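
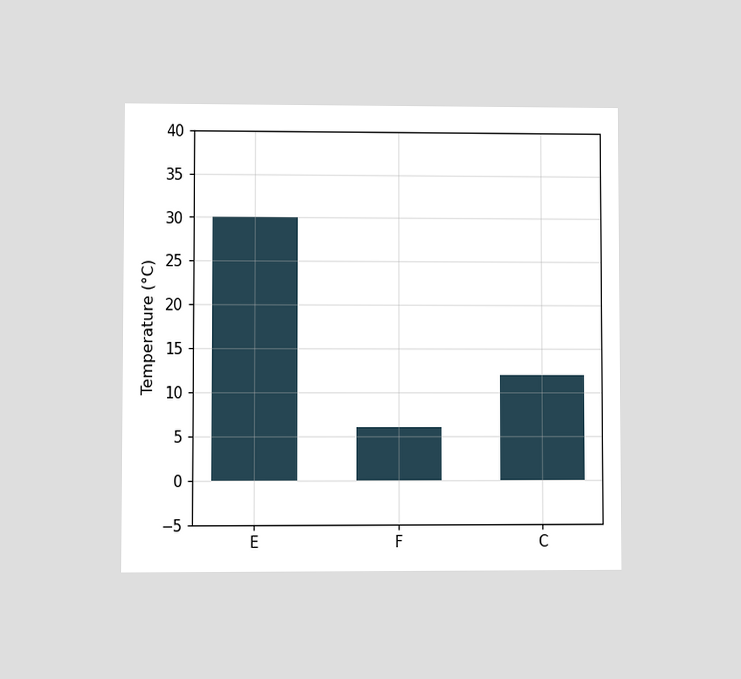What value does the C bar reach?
12°C

The chart is viewed at a slight angle. Reading along the chart's y-axis, the C bar reaches 12°C.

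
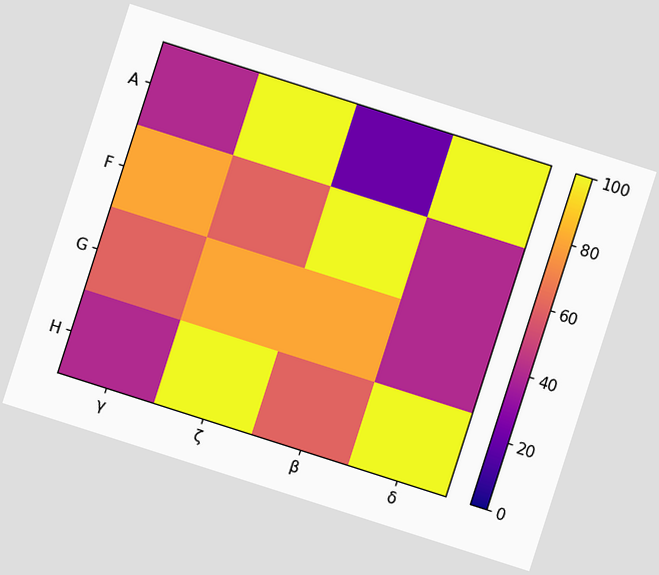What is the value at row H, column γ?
The chart is tilted about 18° clockwise. Matching cell (H, γ) against the colorbar gives 40.

40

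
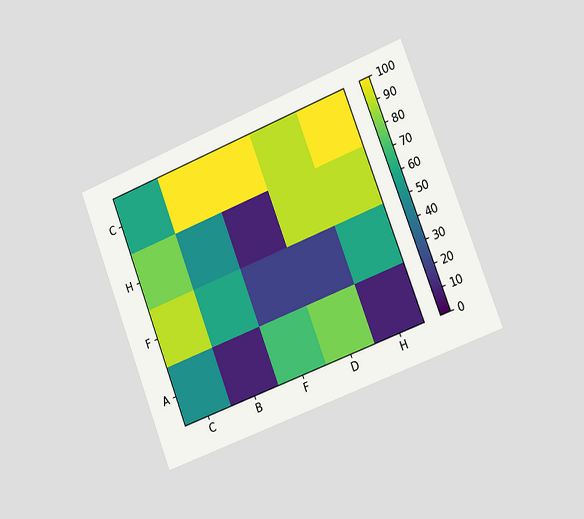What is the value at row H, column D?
The chart is tilted about 21° counter-clockwise and viewed slightly from the right. Matching cell (H, D) against the colorbar gives 90.

90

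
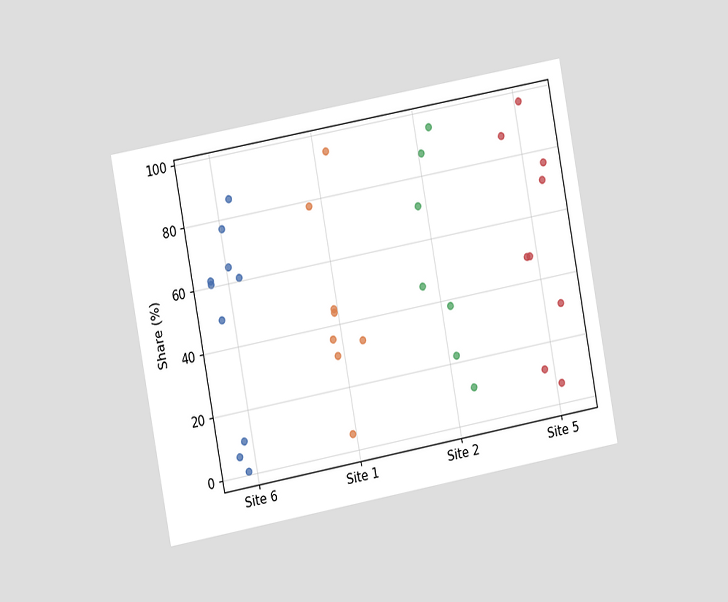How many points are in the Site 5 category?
9

The chart is tilted about 10° counter-clockwise and viewed at a slight angle. Counting the markers in the Site 5 column gives 9.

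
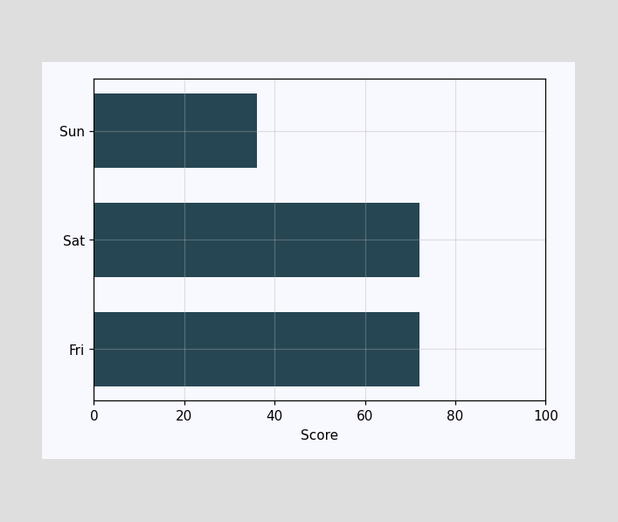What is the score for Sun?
Reading along the chart's x-axis, the Sun bar reaches 36.

36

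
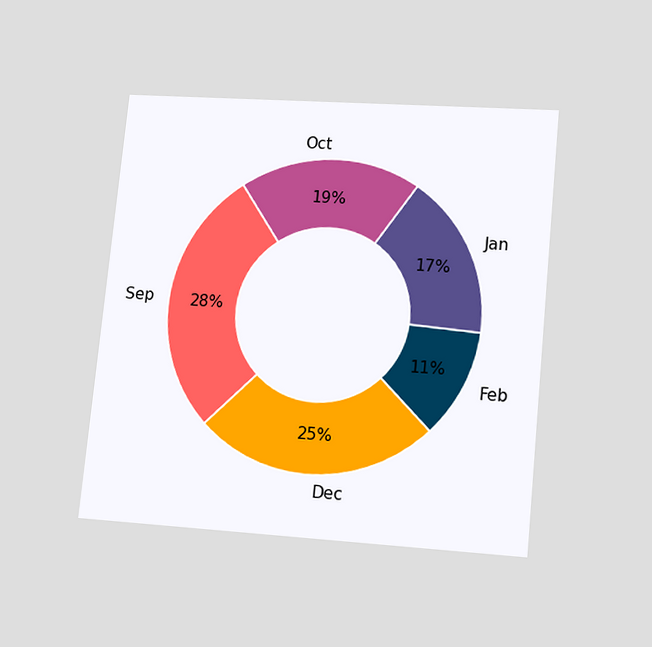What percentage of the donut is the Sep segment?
The chart is tilted about 6° clockwise and viewed at a slight angle. The Sep segment takes up 28% of the ring.

28%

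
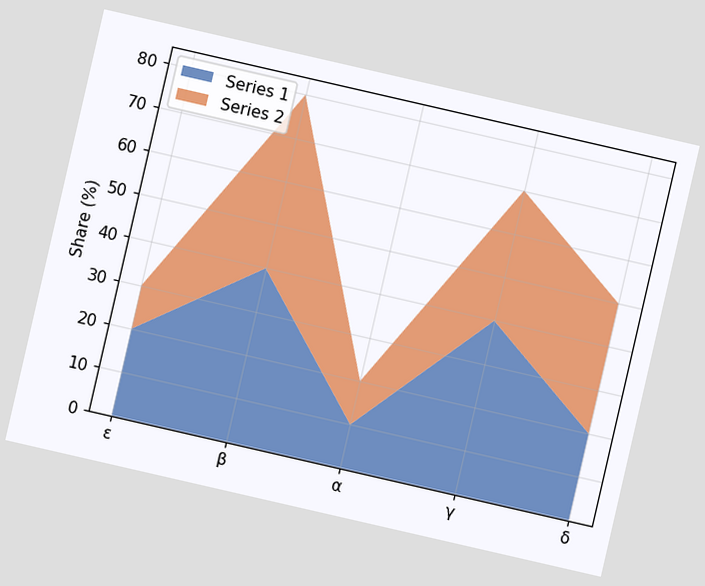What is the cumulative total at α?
The chart is tilted about 13° clockwise. The stacked total at α reaches 20%.

20%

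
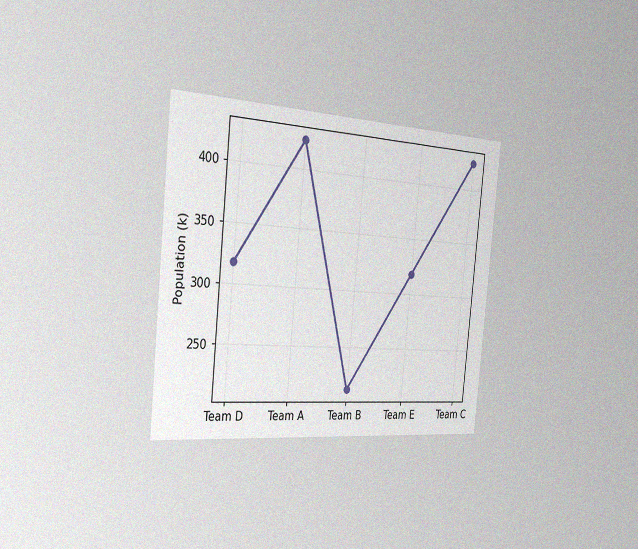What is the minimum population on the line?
212k

The chart is tilted about 6° clockwise and viewed slightly from the left, with some photo noise. The lowest point is at Team B, and reading across to the y-axis gives 212k.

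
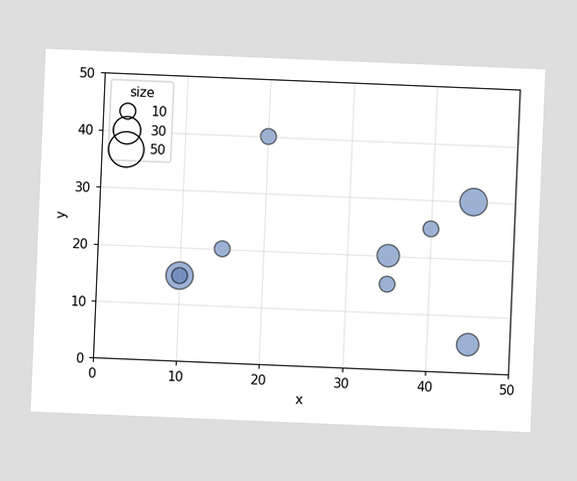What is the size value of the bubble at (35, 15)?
10

The chart is tilted about 2° clockwise. Matching the bubble at (35, 15) against the size legend gives 10.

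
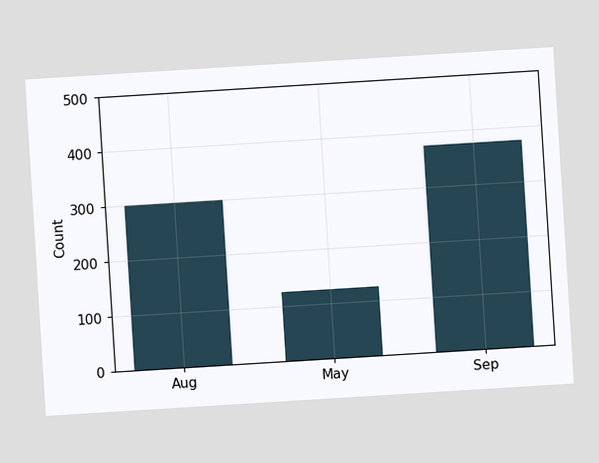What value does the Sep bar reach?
375

The chart is tilted about 4° counter-clockwise. Reading along the chart's y-axis, the Sep bar reaches 375.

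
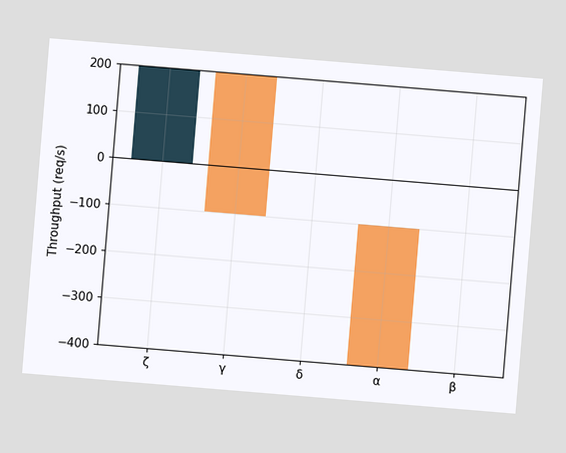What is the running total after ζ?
The chart is tilted about 5° clockwise. After ζ the running total reaches 200req/s.

200req/s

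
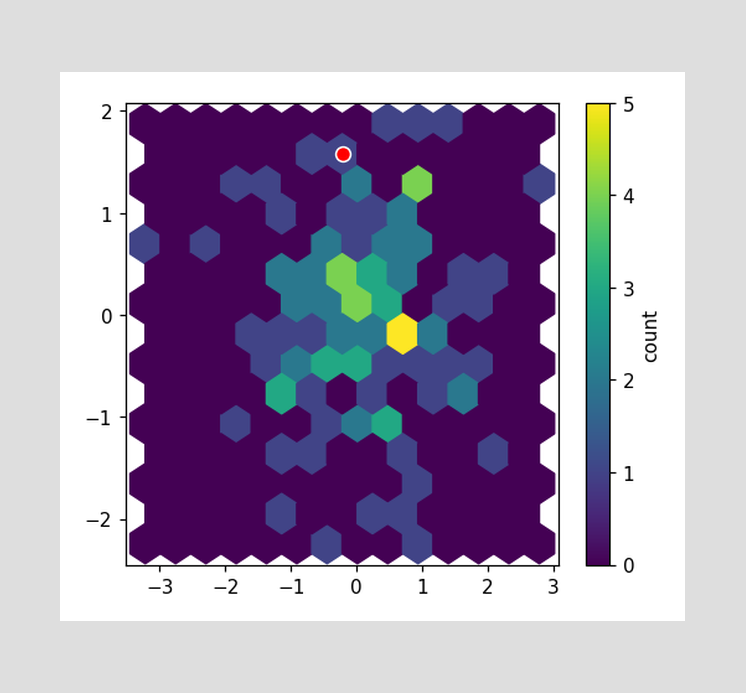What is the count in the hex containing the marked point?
The marked hex reads 1 on the colorbar.

1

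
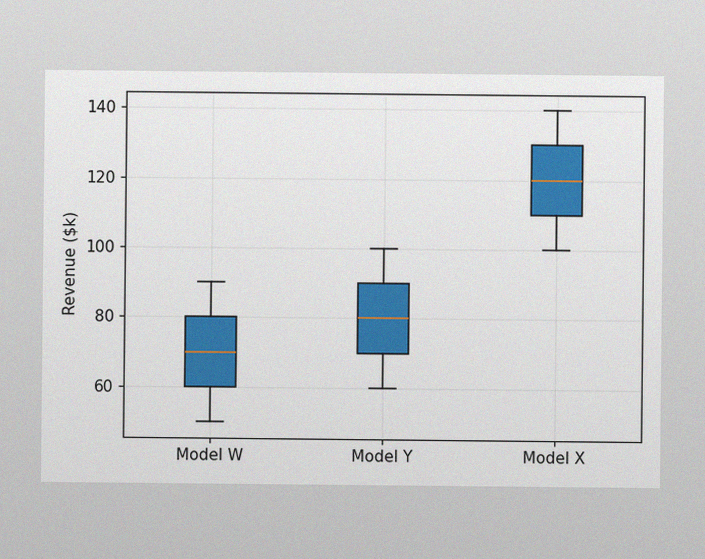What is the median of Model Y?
The image has some photo noise and uneven lighting. The median line in the Model Y box sits at $80k.

$80k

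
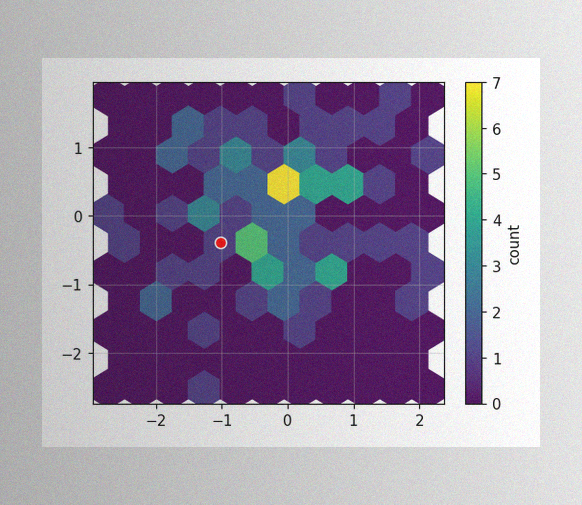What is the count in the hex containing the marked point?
1

The image has some photo noise and uneven lighting. The marked hex reads 1 on the colorbar.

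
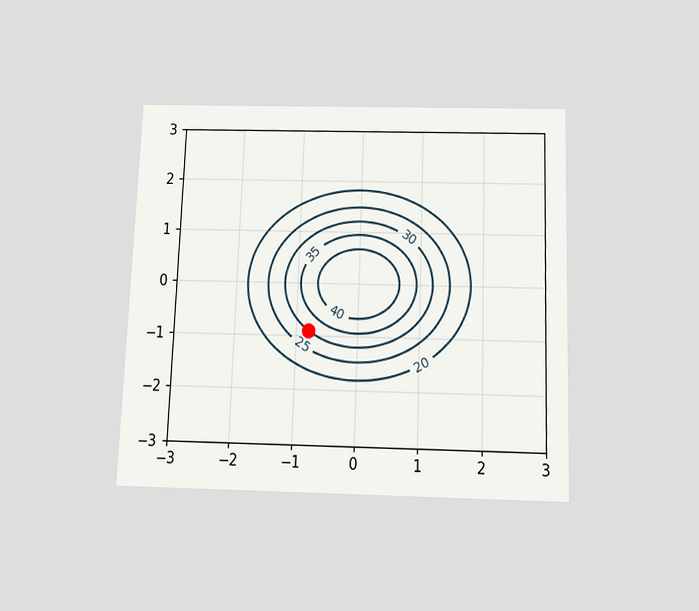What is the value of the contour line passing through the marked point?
The chart is tilted about 2° clockwise and viewed slightly from below. The marked point sits on the contour labelled 30.

30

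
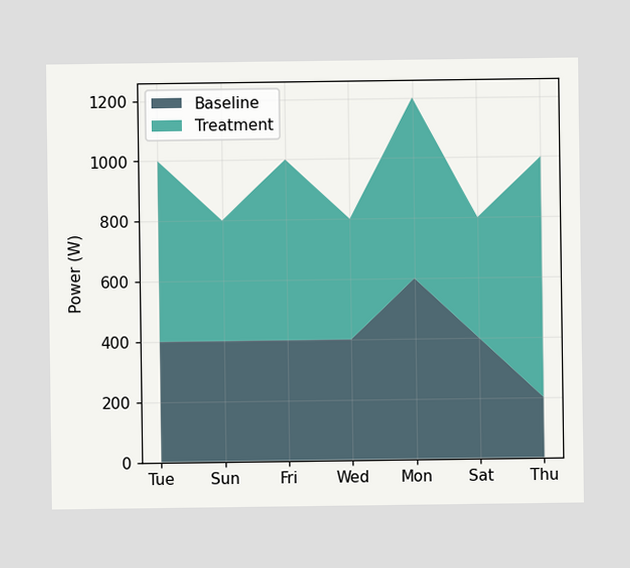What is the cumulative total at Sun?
The stacked total at Sun reaches 800W.

800W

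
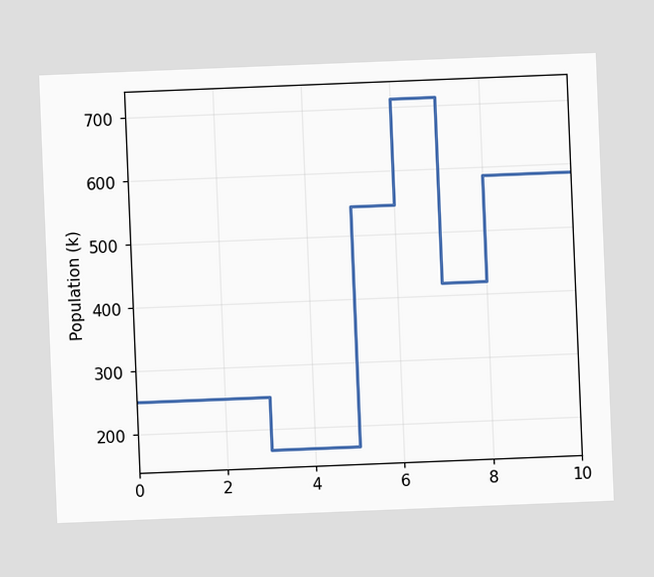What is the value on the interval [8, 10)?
588k

The chart is tilted about 2° counter-clockwise. On [8, 10) the step sits at 588k.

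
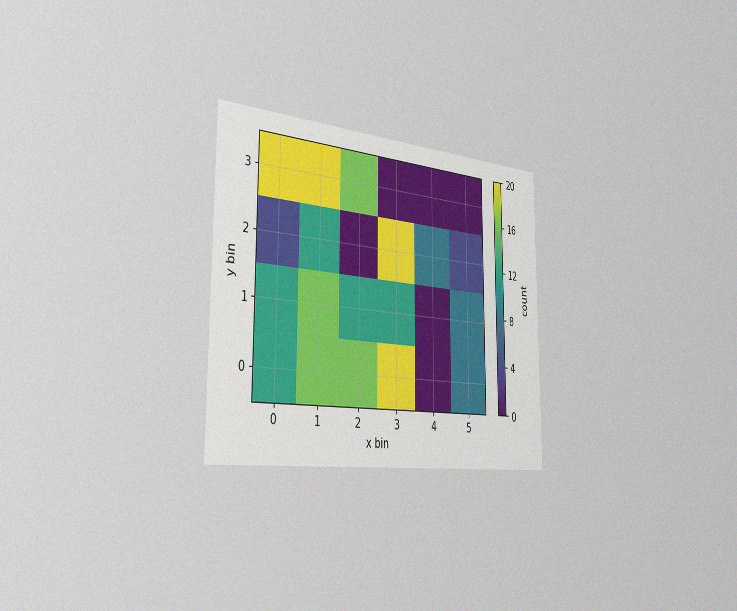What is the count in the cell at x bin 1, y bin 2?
The chart is viewed slightly from the left, with some photo noise. Matching the cell (1, 2) against the colorbar gives 12.

12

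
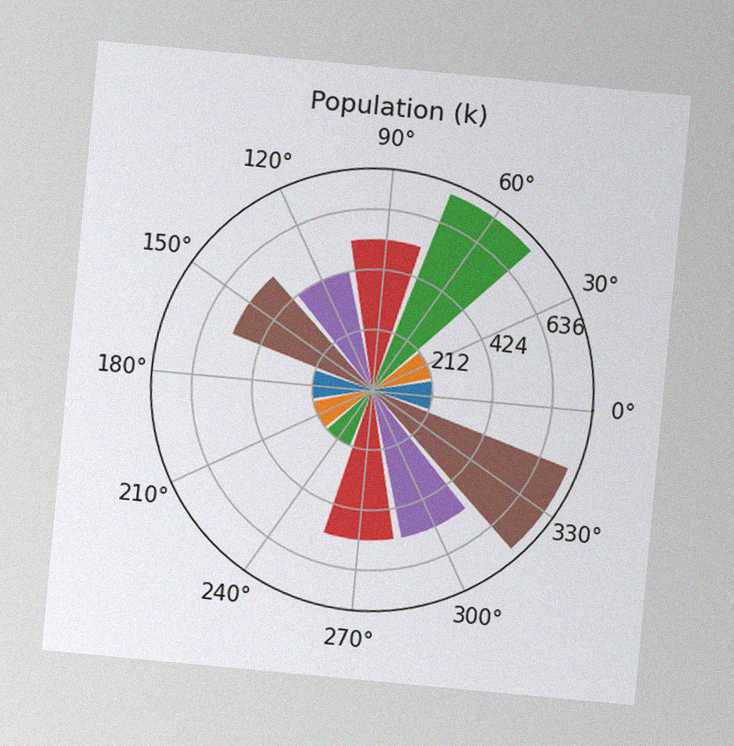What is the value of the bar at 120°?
The chart is tilted about 5° clockwise, with some photo noise. The bar at 120° reaches 424k on the radial axis.

424k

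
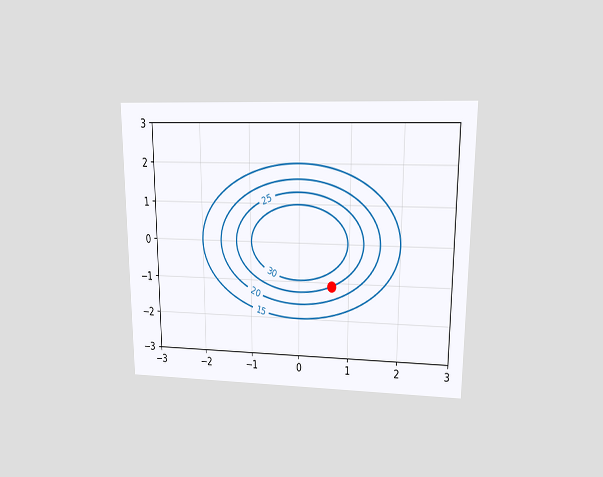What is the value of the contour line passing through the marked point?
The chart is viewed at a slight angle. The marked point sits on the contour labelled 25.

25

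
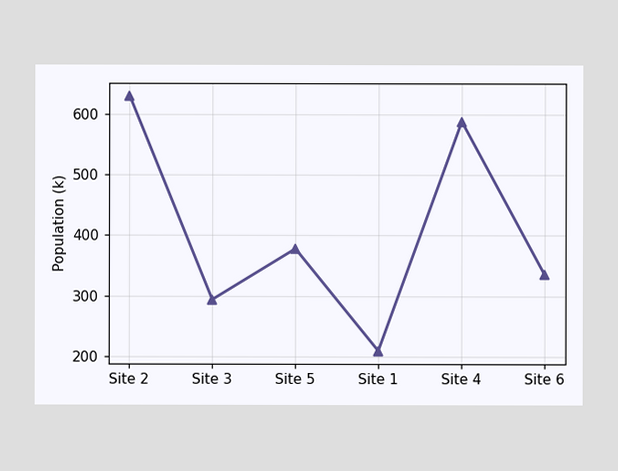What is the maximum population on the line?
The highest point is at Site 2, and reading across to the y-axis gives 630k.

630k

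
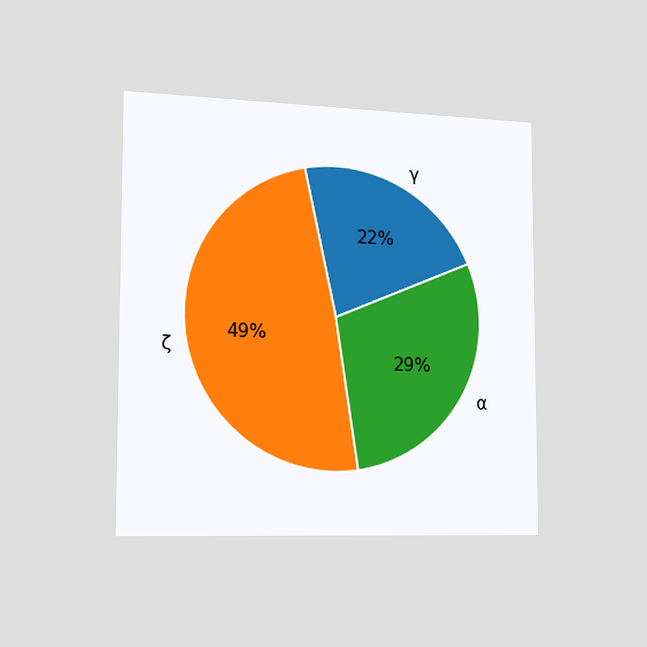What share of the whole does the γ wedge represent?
The chart is viewed slightly from the left. The γ slice takes up 22% of the pie.

22%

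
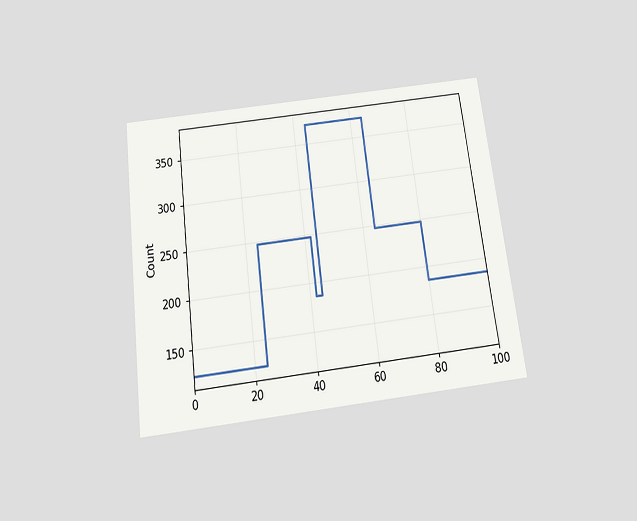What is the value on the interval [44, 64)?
372

The chart is tilted about 7° counter-clockwise and viewed slightly from below. On [44, 64) the step sits at 372.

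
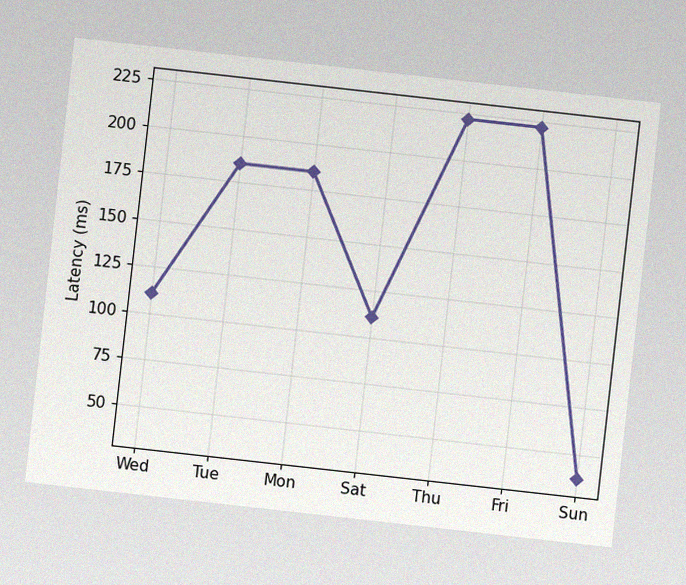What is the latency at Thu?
222ms

The chart is tilted about 6° clockwise, with some photo noise. At Thu, the line is at 222ms.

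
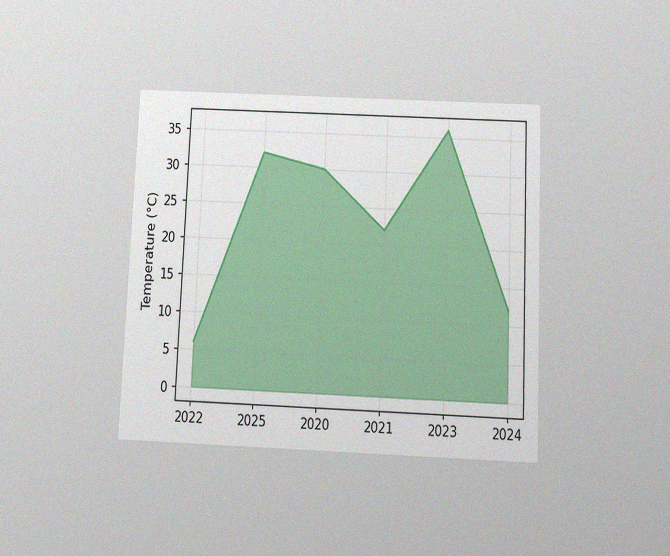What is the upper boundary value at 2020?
The chart is tilted about 2° clockwise and viewed slightly from below, with some photo noise. At 2020 the upper boundary is at 30°C.

30°C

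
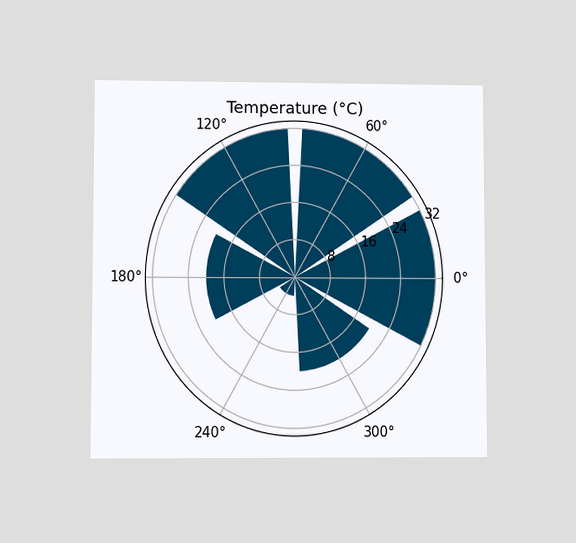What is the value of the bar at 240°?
The chart is viewed at a slight angle. The bar at 240° reaches 4°C on the radial axis.

4°C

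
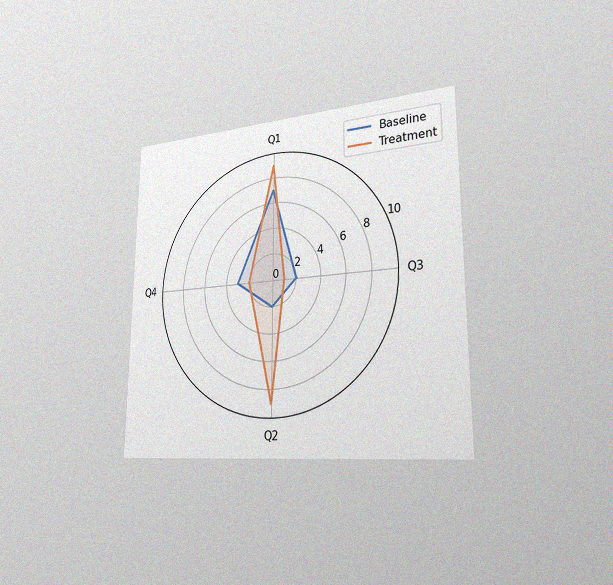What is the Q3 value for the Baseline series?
2

The chart is viewed slightly from the right, with some photo noise. On the Q3 axis, Baseline reaches 2.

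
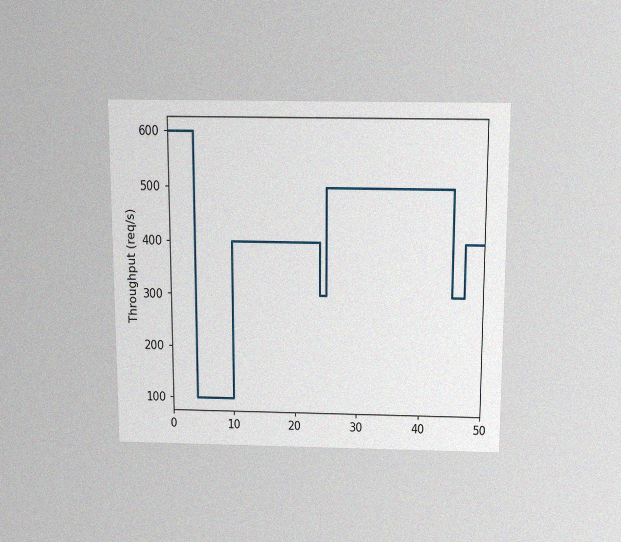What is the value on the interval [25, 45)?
The chart is viewed slightly from above, with some photo noise. On [25, 45) the step sits at 500req/s.

500req/s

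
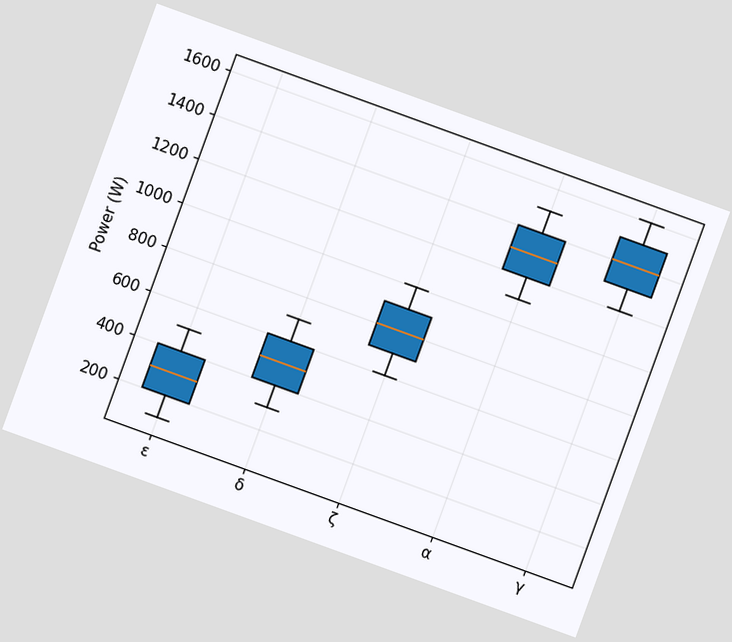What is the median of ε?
The chart is tilted about 20° clockwise. The median line in the ε box sits at 300W.

300W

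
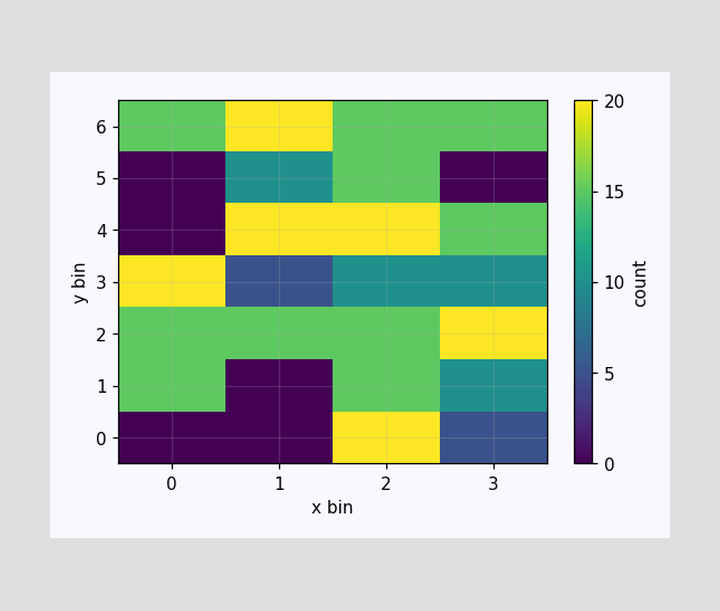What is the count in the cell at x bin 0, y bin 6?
Matching the cell (0, 6) against the colorbar gives 15.

15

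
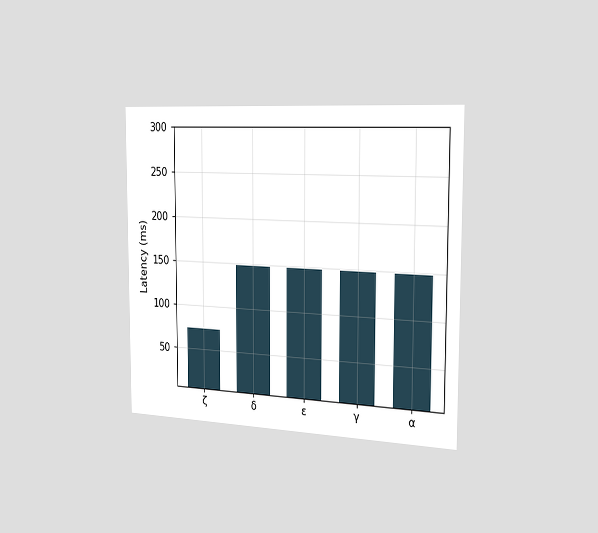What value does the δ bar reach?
The chart is viewed slightly from the right. Reading along the chart's y-axis, the δ bar reaches 148ms.

148ms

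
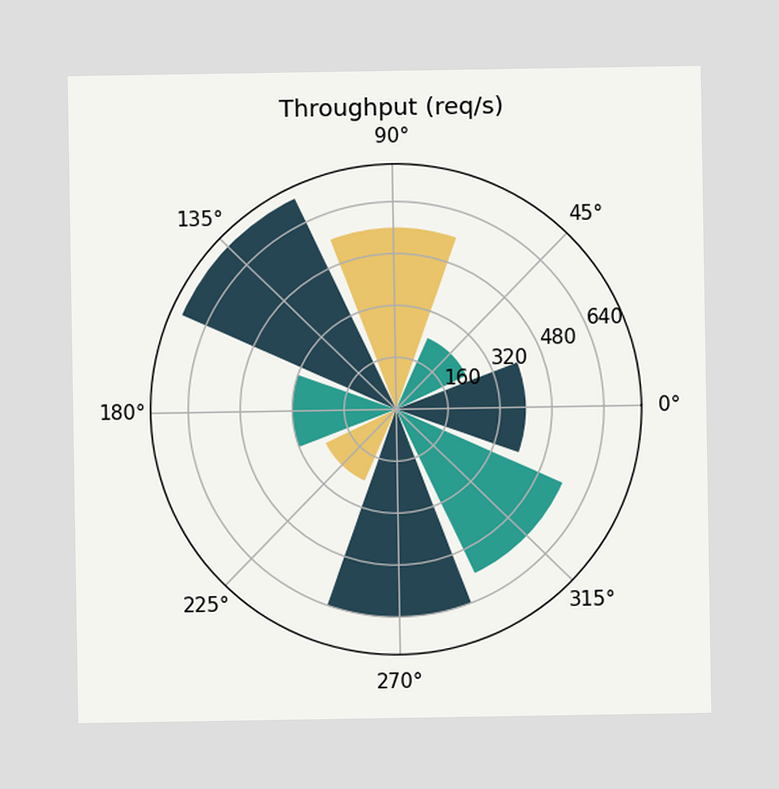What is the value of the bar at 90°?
560req/s

The bar at 90° reaches 560req/s on the radial axis.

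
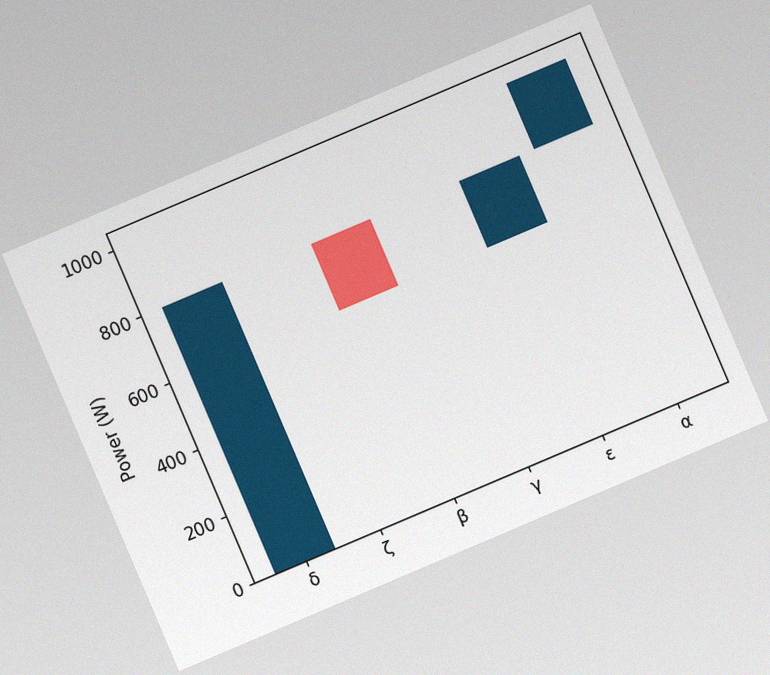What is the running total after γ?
The chart is tilted about 23° counter-clockwise, with some photo noise. After γ the running total reaches 600W.

600W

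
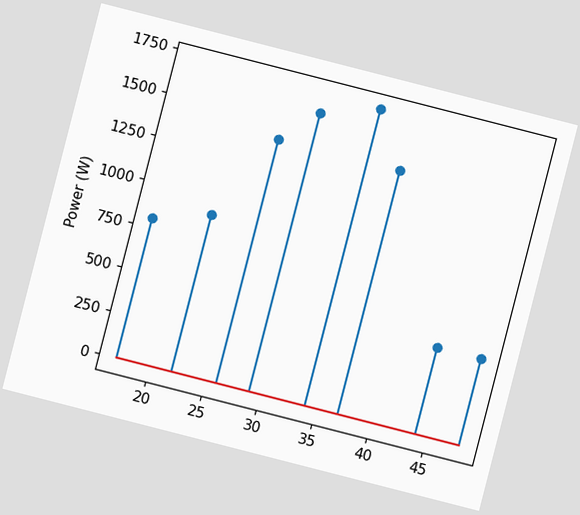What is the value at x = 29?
1600W

The chart is tilted about 14° clockwise. The stem at x=29 reaches 1600W.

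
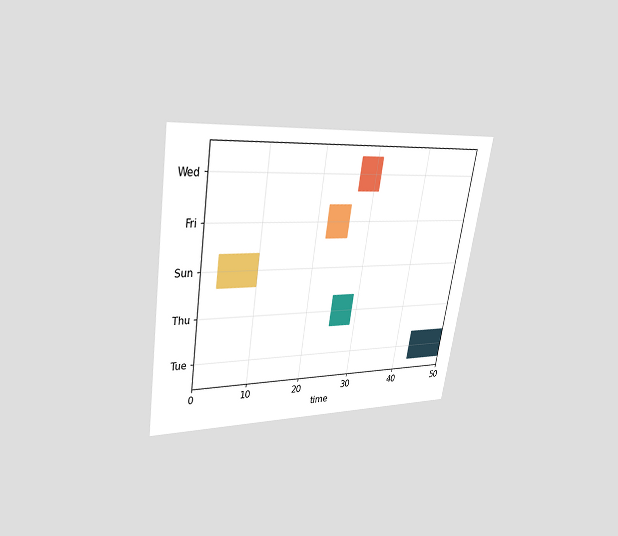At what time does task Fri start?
The chart is tilted about 9° clockwise and viewed slightly from above. The Fri bar begins at t=22.

22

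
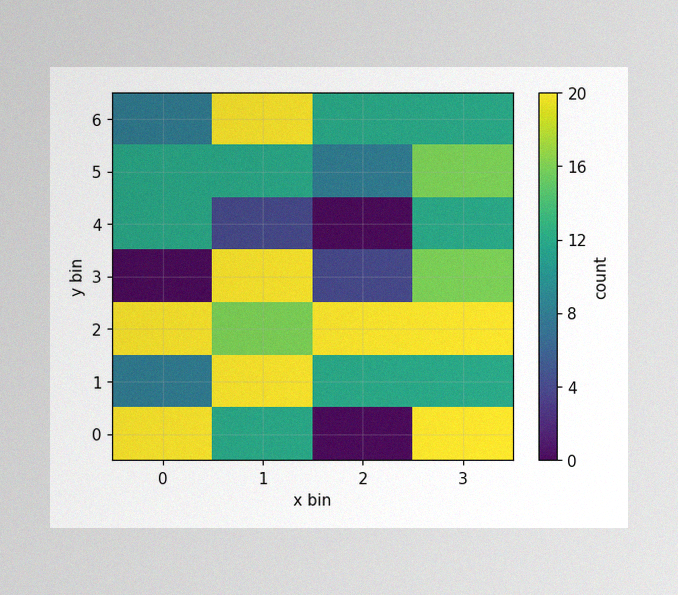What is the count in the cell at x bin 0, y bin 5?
The image has some photo noise and uneven lighting. Matching the cell (0, 5) against the colorbar gives 12.

12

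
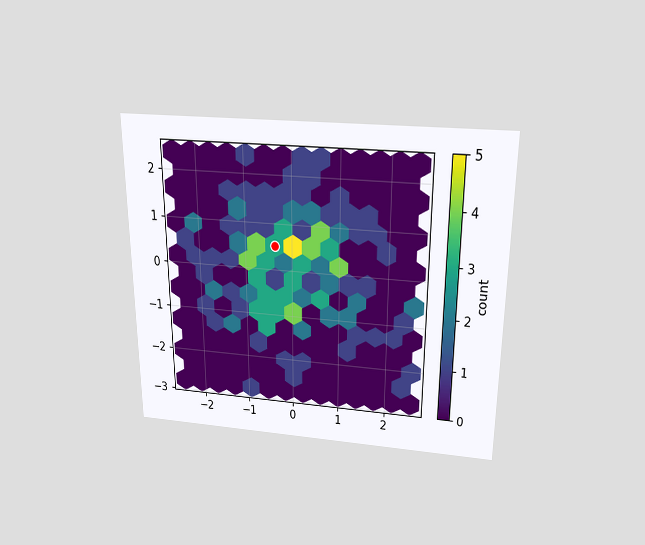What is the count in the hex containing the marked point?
3

The chart is viewed slightly from above. The marked hex reads 3 on the colorbar.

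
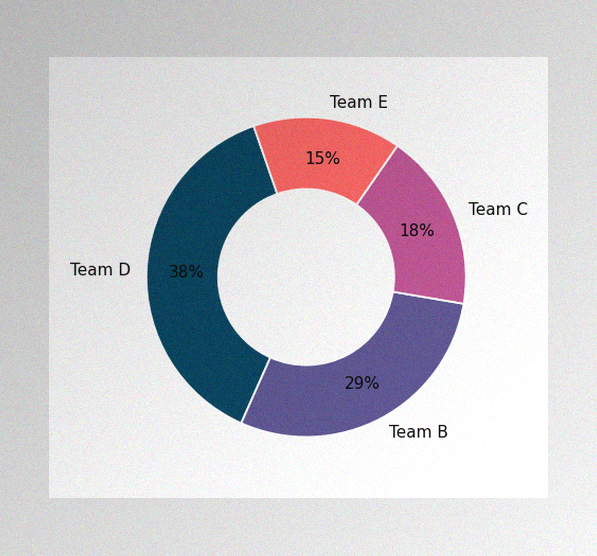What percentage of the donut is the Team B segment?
The image has some photo noise and uneven lighting. The Team B segment takes up 29% of the ring.

29%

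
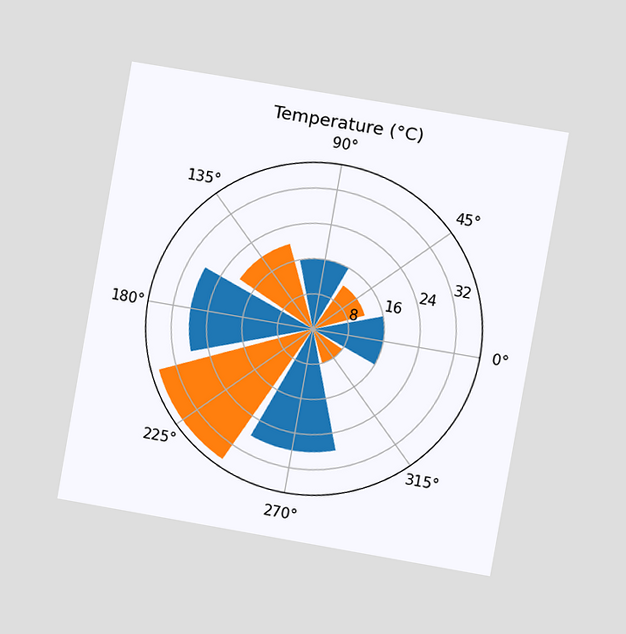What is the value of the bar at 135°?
The chart is tilted about 10° clockwise and viewed slightly from the right. The bar at 135° reaches 20°C on the radial axis.

20°C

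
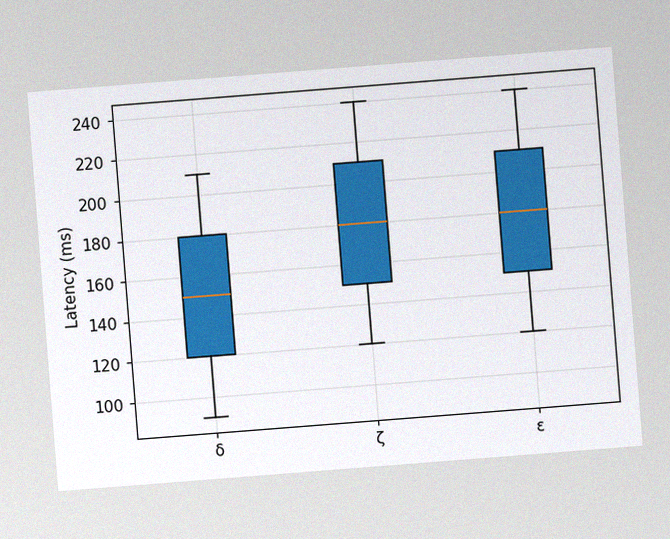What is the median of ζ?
180ms

The chart is tilted about 4° counter-clockwise, with some photo noise. The median line in the ζ box sits at 180ms.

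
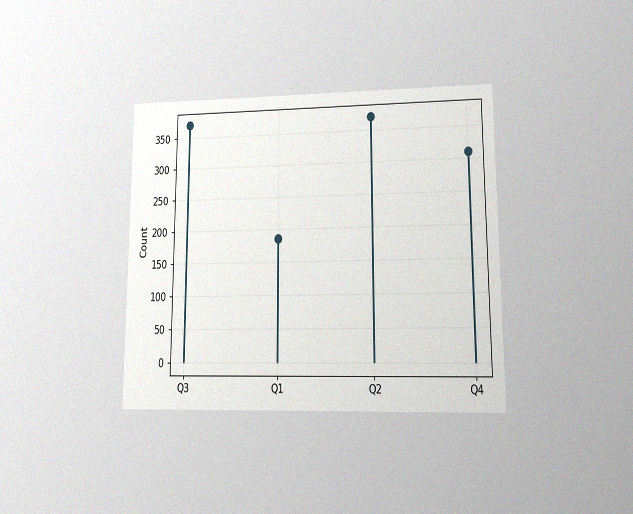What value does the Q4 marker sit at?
310

The chart is viewed at a slight angle, with some photo noise. The Q4 marker sits at 310.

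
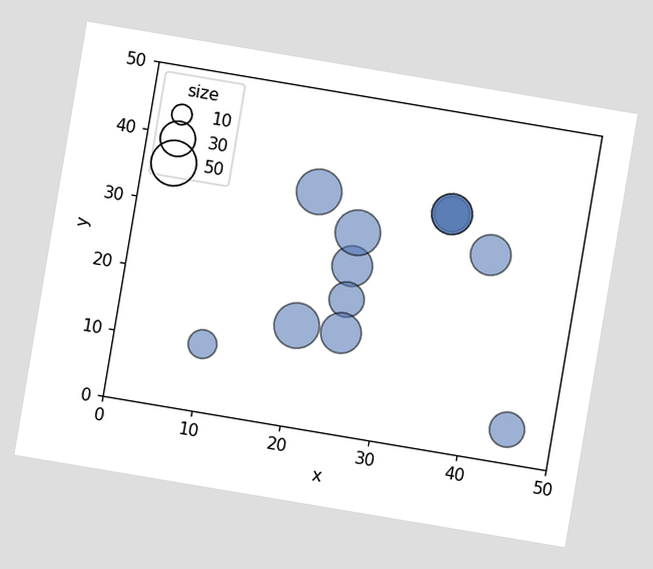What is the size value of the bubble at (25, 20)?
30

The chart is tilted about 10° clockwise. Matching the bubble at (25, 20) against the size legend gives 30.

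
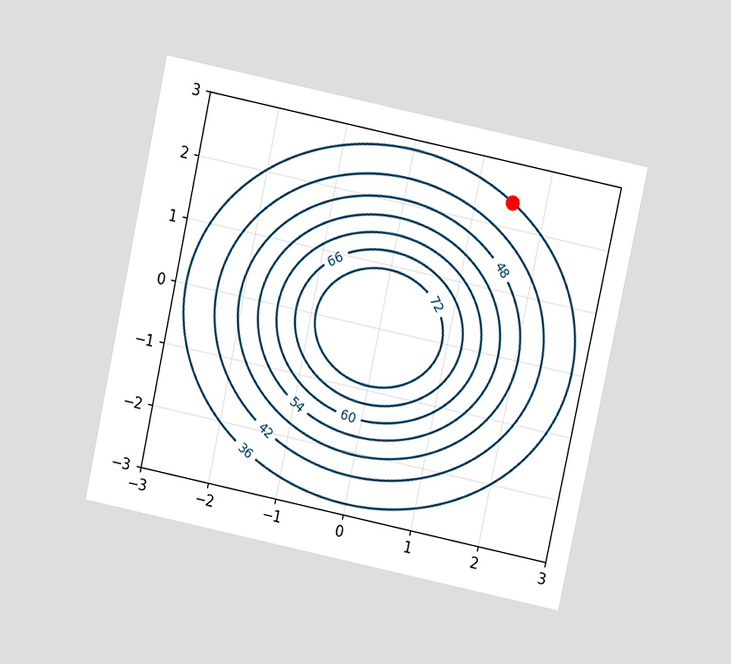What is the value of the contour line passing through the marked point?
36

The chart is tilted about 12° clockwise and viewed slightly from above. The marked point sits on the contour labelled 36.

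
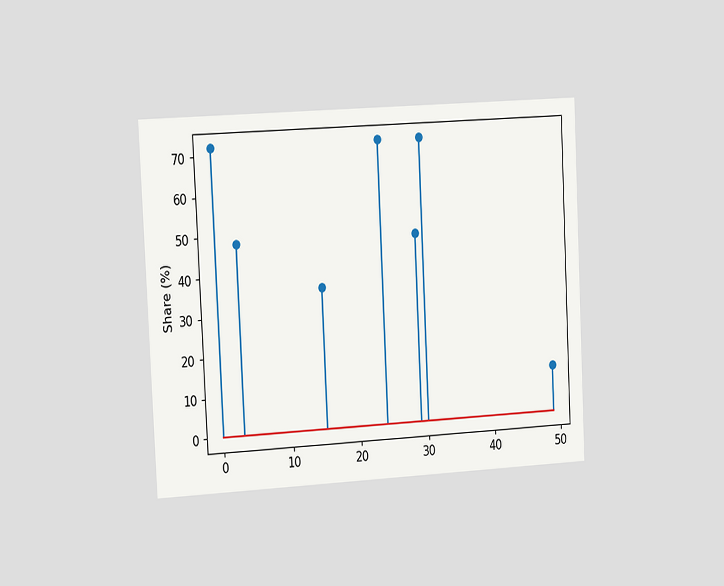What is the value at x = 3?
48%

The chart is tilted about 3° counter-clockwise and viewed slightly from the left. The stem at x=3 reaches 48%.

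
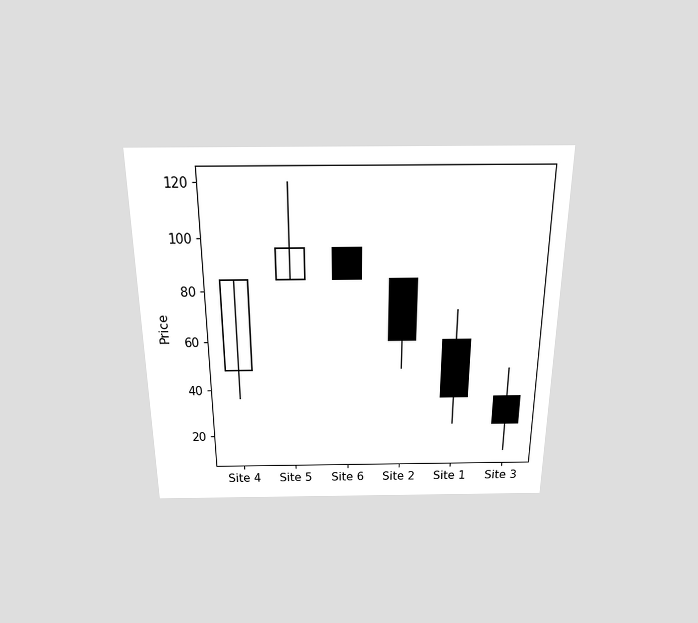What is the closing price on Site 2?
The chart is viewed slightly from above. The Site 2 candle closes at 60.

60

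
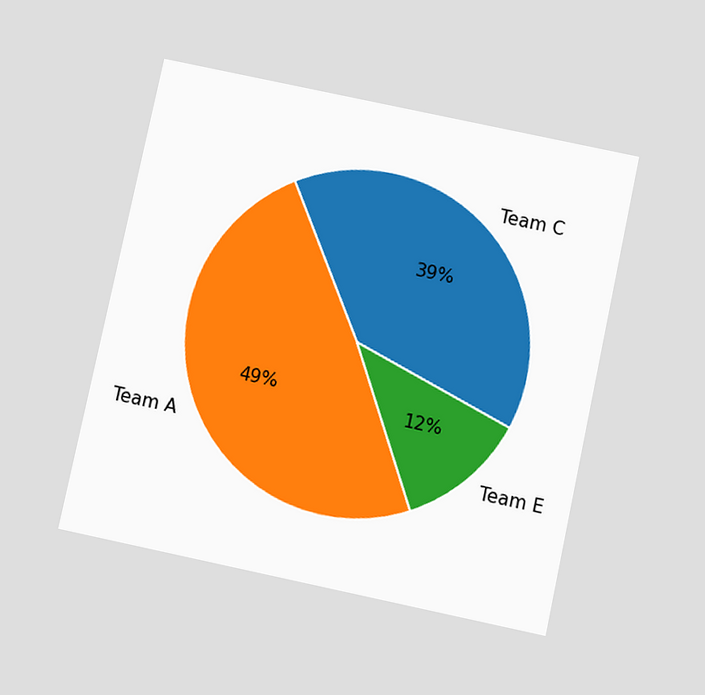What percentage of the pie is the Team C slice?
The chart is tilted about 12° clockwise and viewed slightly from below. The Team C slice takes up 39% of the pie.

39%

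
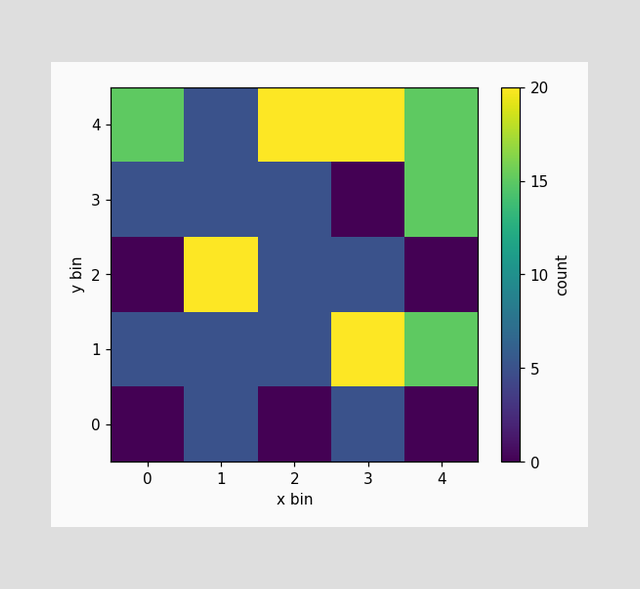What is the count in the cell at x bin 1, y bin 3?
Matching the cell (1, 3) against the colorbar gives 5.

5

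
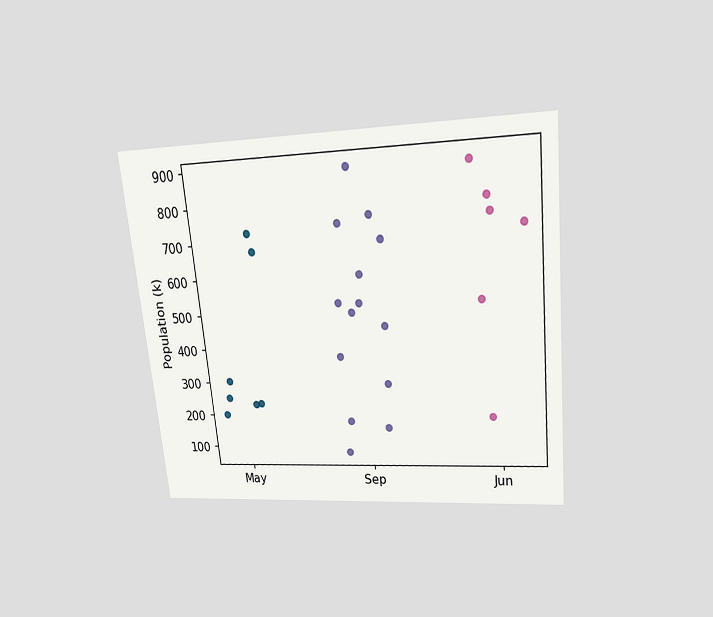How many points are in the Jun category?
The chart is tilted about 6° counter-clockwise and viewed slightly from above. Counting the markers in the Jun column gives 6.

6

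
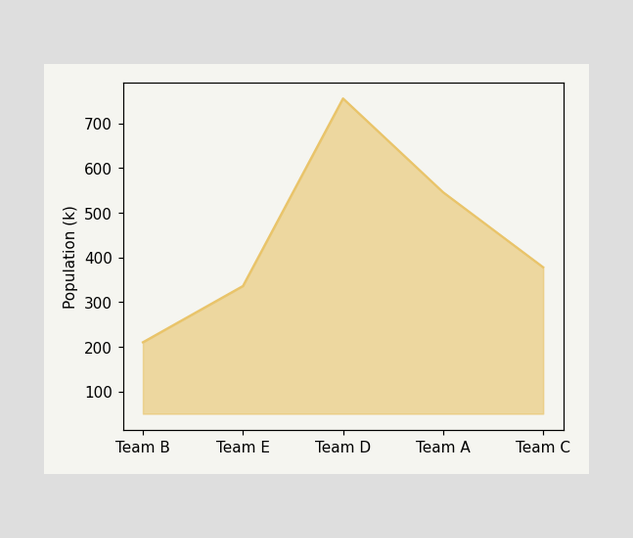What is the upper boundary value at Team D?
At Team D the upper boundary is at 756k.

756k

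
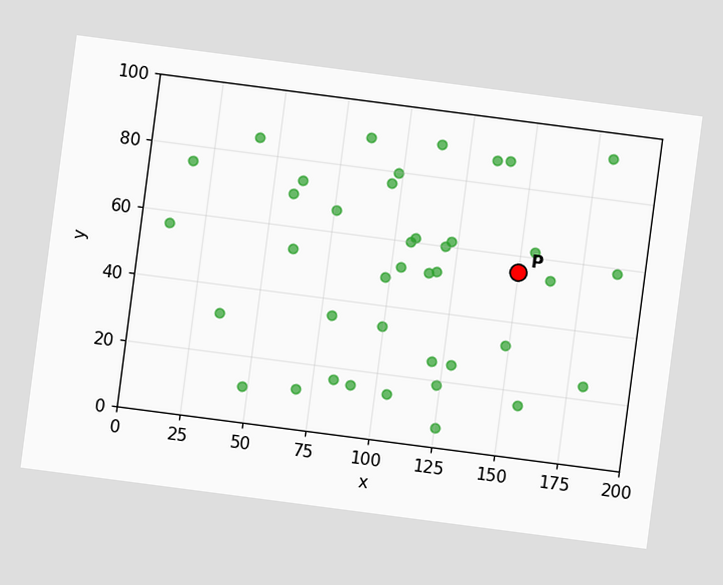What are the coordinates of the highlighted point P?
The chart is tilted about 7° clockwise. Following the gridlines from P to each axis, P sits at (150, 55).

(150, 55)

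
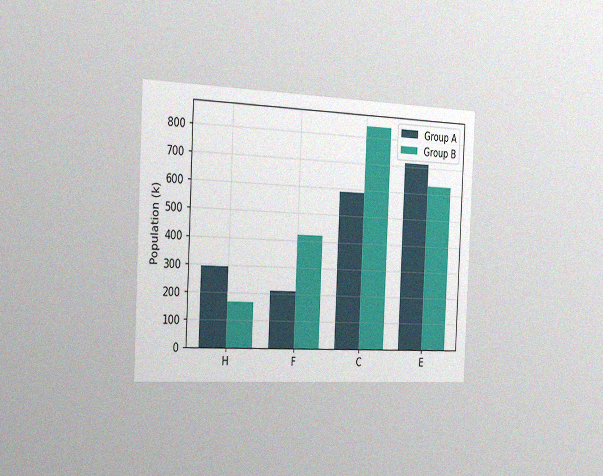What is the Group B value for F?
420k

The chart is tilted about 3° clockwise and viewed slightly from the left, with some photo noise. The Group B bar at F reaches 420k on the y-axis.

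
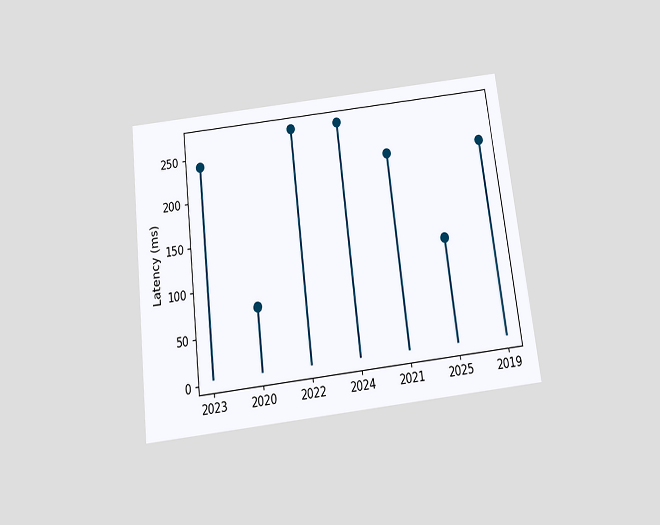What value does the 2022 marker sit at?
The chart is tilted about 7° counter-clockwise and viewed slightly from below. The 2022 marker sits at 270ms.

270ms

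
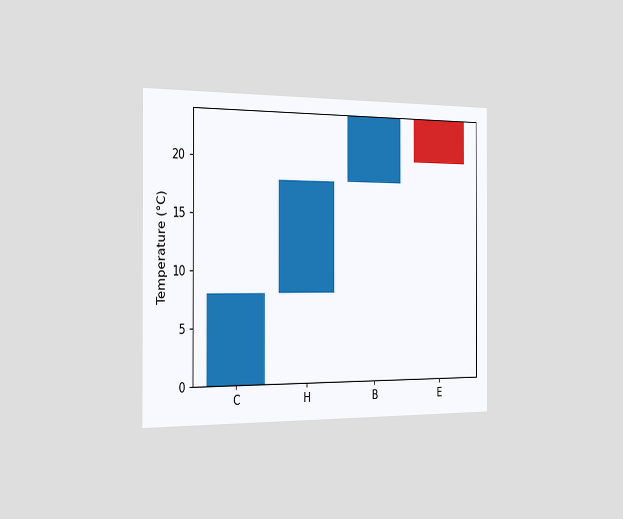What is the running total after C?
The chart is viewed slightly from the left. After C the running total reaches 8°C.

8°C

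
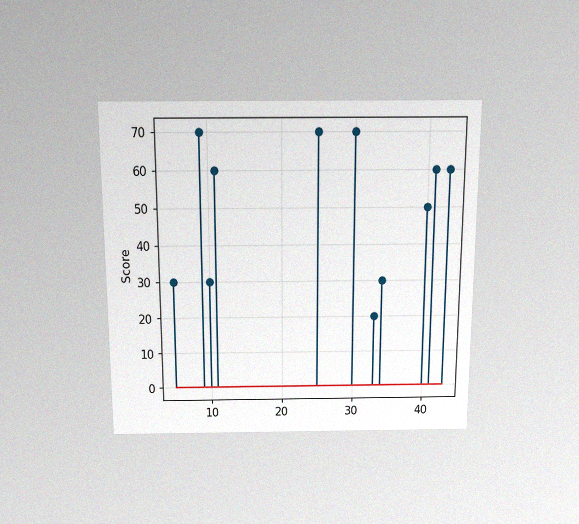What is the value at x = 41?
The chart is viewed slightly from above, with some photo noise. The stem at x=41 reaches 60.

60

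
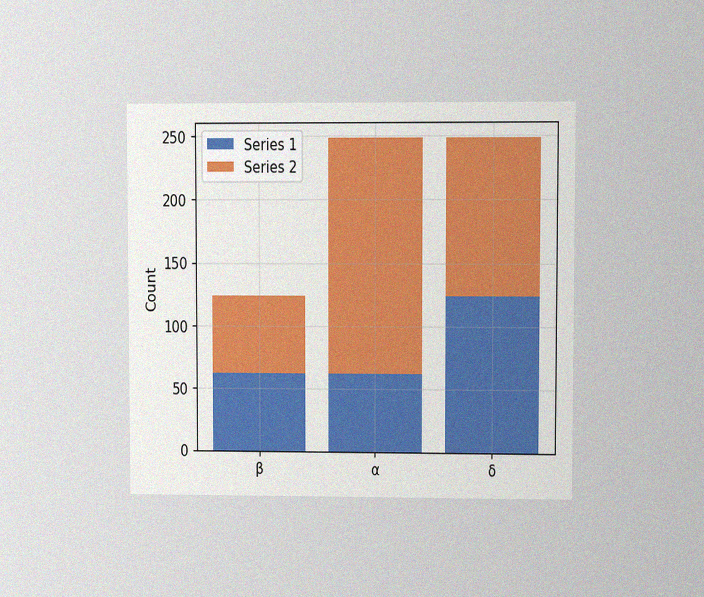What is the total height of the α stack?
The chart is viewed at a slight angle, with some photo noise. The α stack's top reaches 248 on the y-axis.

248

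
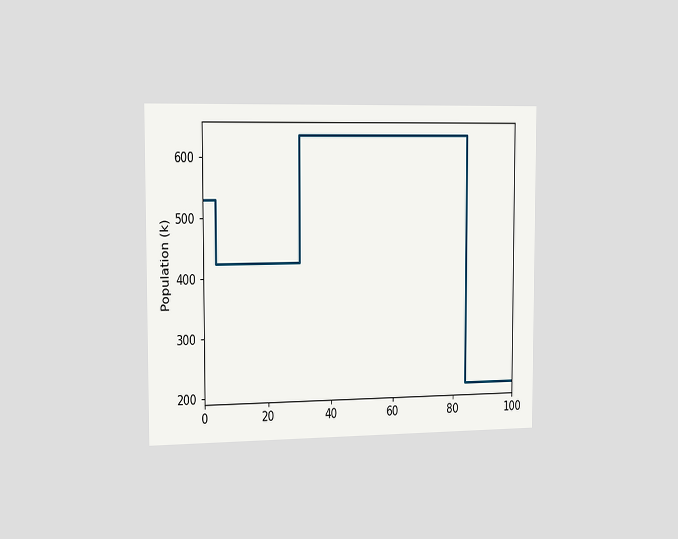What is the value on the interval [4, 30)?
The chart is viewed slightly from the left. On [4, 30) the step sits at 424k.

424k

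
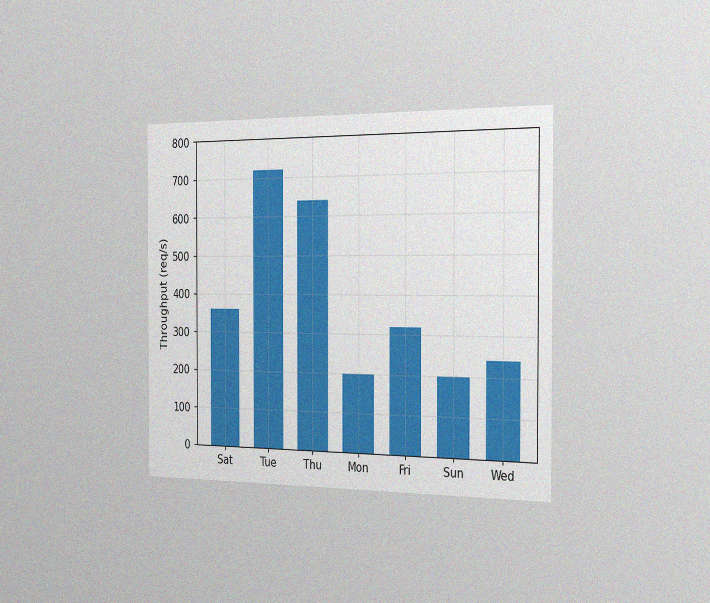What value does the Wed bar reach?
The chart is viewed slightly from the right, with some photo noise. Reading along the chart's y-axis, the Wed bar reaches 240req/s.

240req/s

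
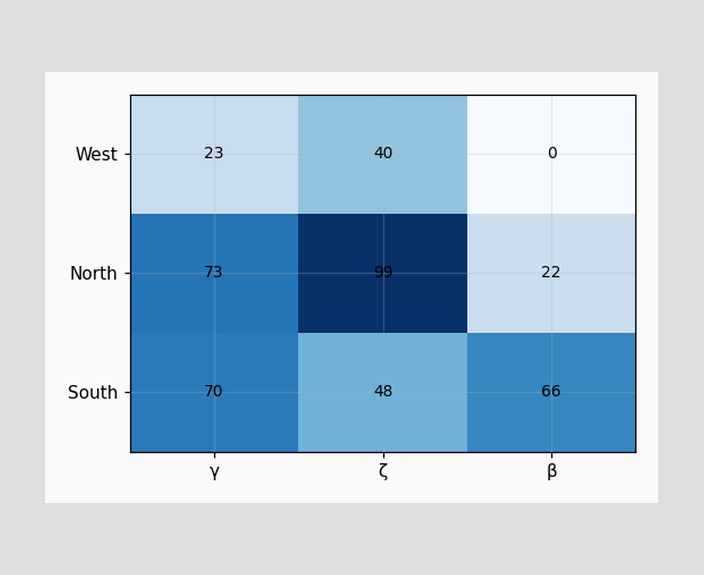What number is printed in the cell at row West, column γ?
23

The (West, γ) cell reads 23.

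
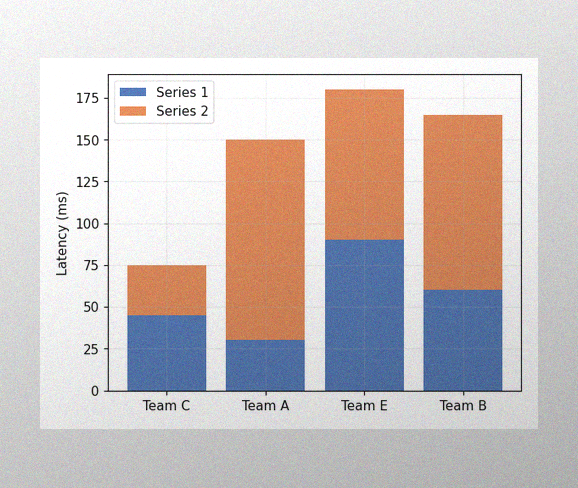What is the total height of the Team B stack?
165ms

The image has some photo noise and uneven lighting. The Team B stack's top reaches 165ms on the y-axis.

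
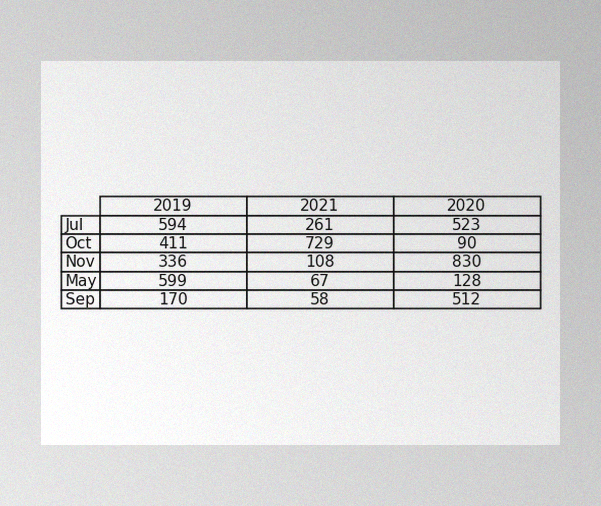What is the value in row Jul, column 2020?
The image has some photo noise and uneven lighting. The (Jul, 2020) cell reads 523.

523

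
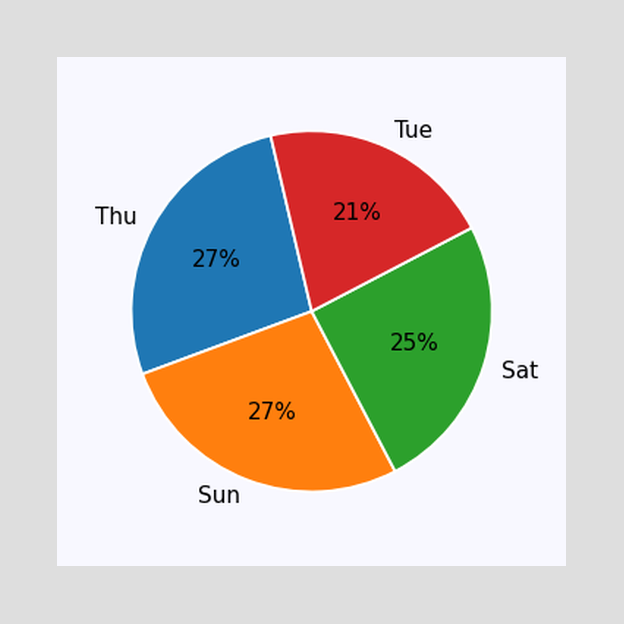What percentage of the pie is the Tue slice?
21%

The Tue slice takes up 21% of the pie.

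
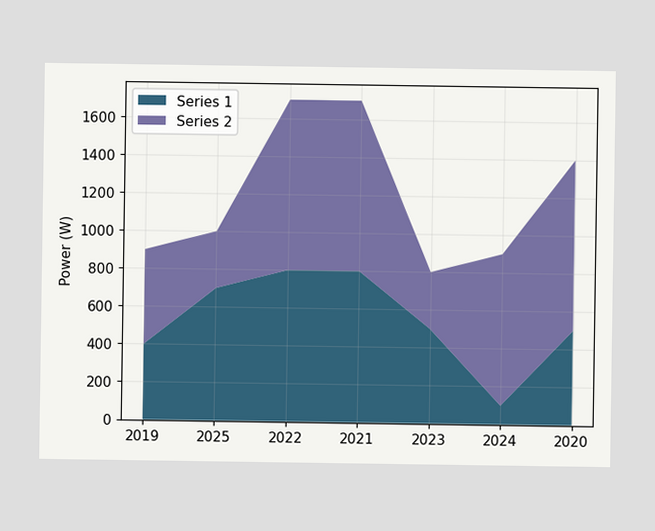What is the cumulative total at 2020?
The stacked total at 2020 reaches 1400W.

1400W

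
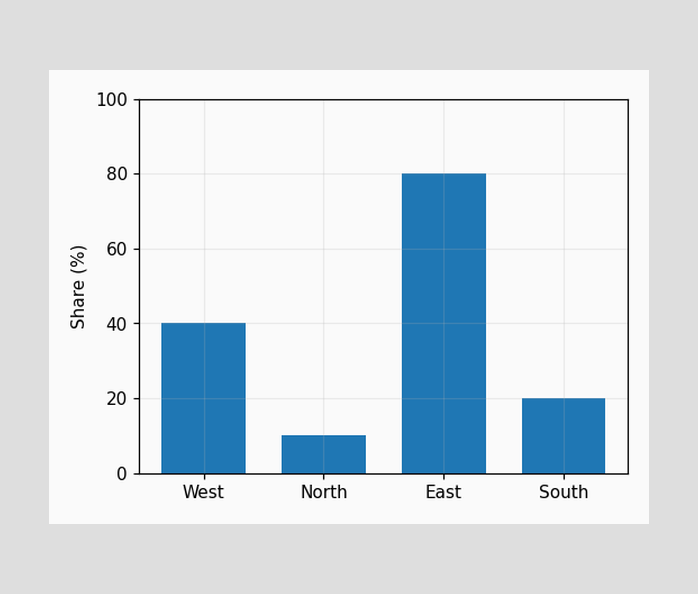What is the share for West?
Reading along the chart's y-axis, the West bar reaches 40%.

40%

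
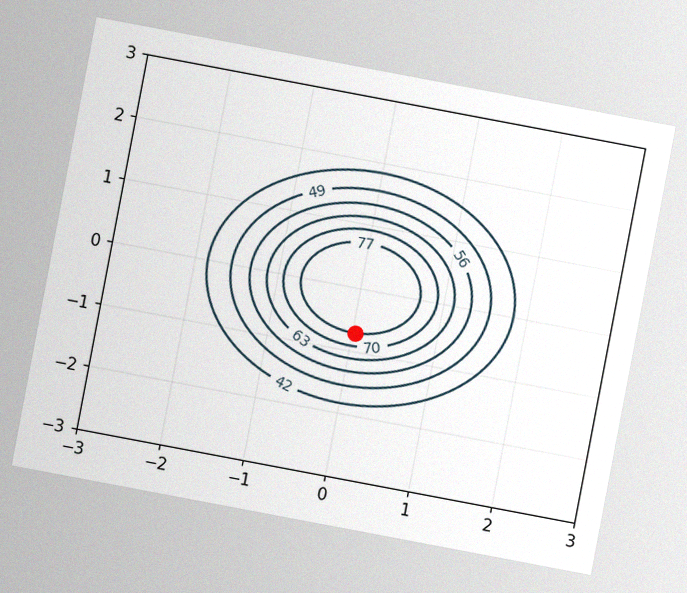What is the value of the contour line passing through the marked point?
77

The chart is tilted about 11° clockwise, with some photo noise. The marked point sits on the contour labelled 77.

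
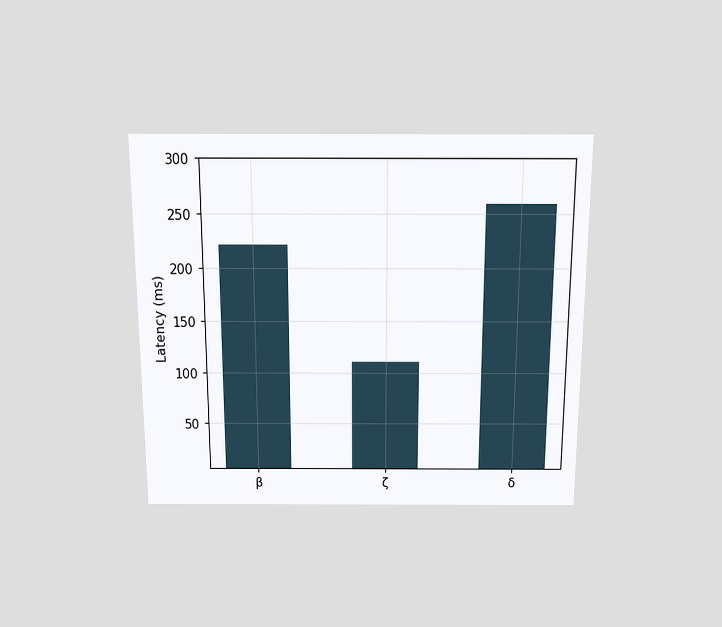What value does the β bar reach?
The chart is viewed slightly from above. Reading along the chart's y-axis, the β bar reaches 222ms.

222ms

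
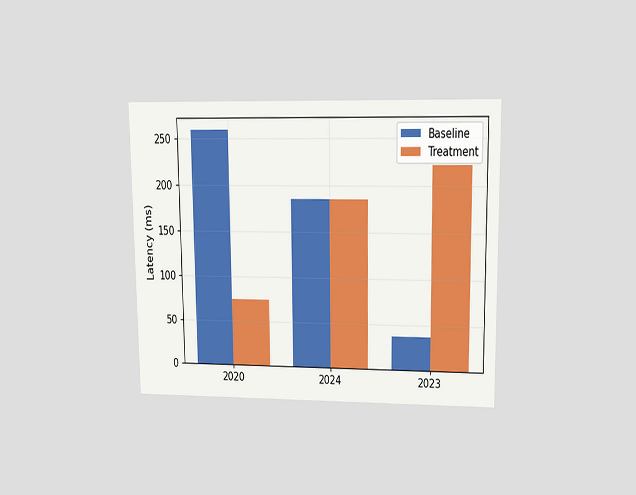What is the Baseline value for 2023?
37ms

The chart is viewed at a slight angle. The Baseline bar at 2023 reaches 37ms on the y-axis.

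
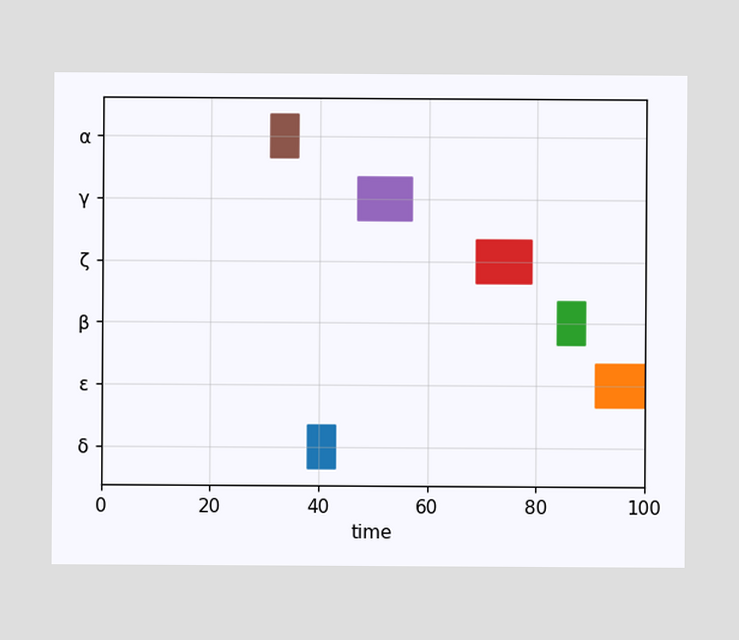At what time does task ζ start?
69

The ζ bar begins at t=69.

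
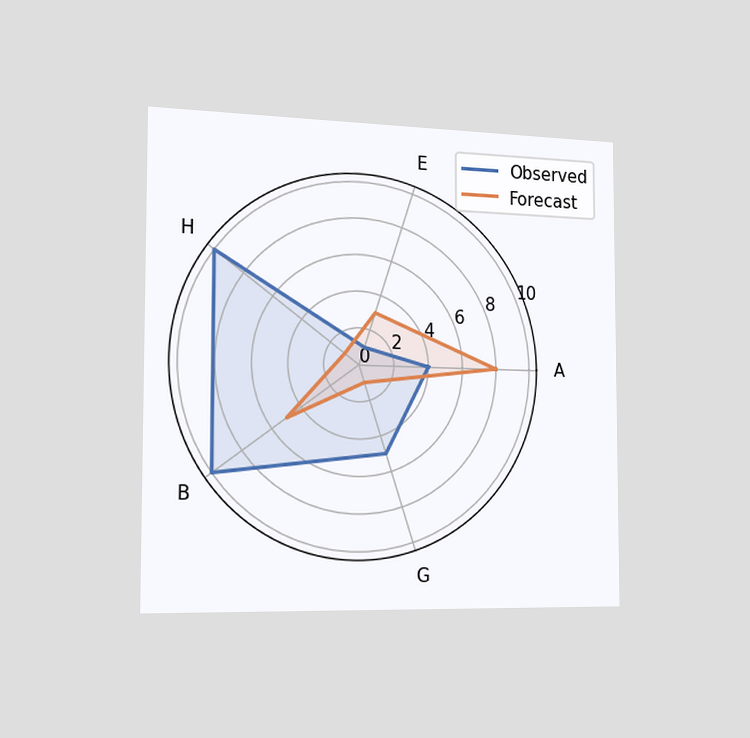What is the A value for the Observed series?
4

The chart is viewed slightly from the left. On the A axis, Observed reaches 4.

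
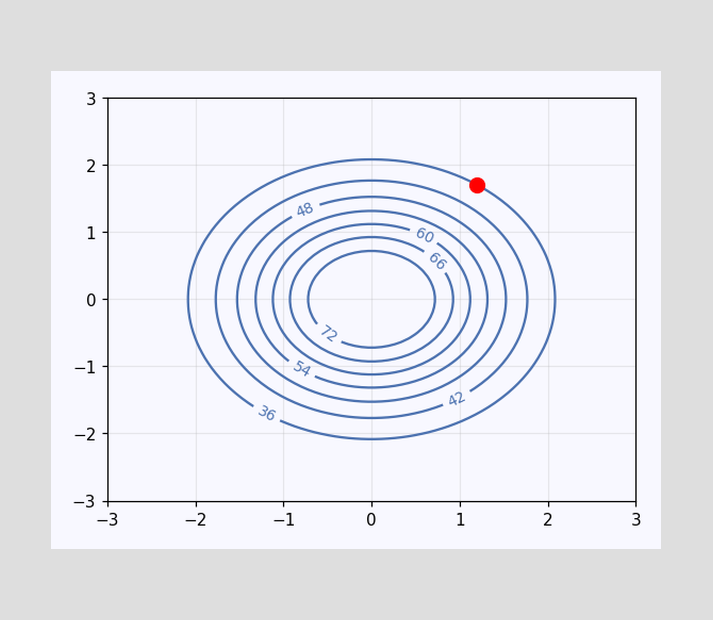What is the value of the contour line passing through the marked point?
36

The marked point sits on the contour labelled 36.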